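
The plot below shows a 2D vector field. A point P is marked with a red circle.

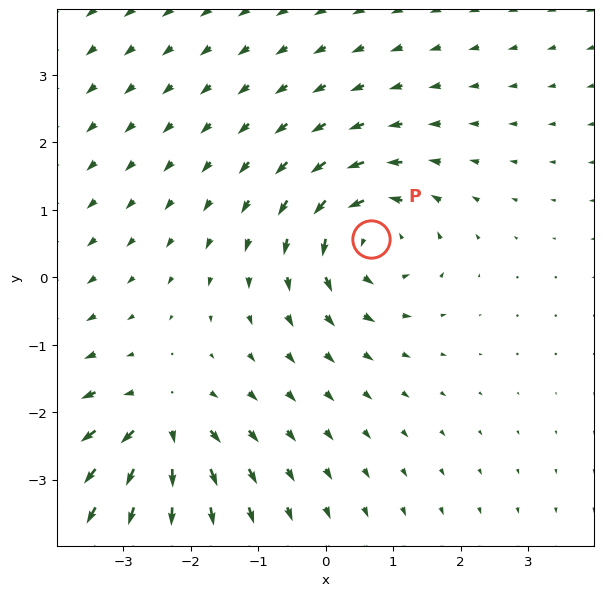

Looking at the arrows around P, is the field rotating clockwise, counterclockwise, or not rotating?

Near P at (0.7, 0.6) the arrows circulate counterclockwise. The curl (z-component) there is about +4; positive curl means counterclockwise rotation.

counterclockwise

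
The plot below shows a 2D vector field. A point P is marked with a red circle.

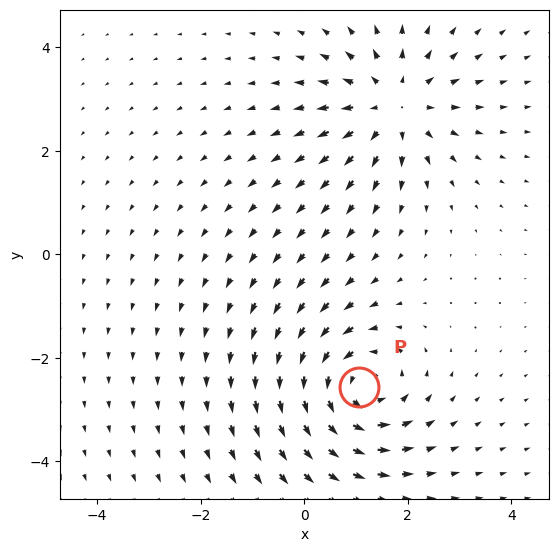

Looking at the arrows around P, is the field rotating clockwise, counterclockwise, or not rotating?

counterclockwise

Near P at (1.1, -2.6) the arrows circulate counterclockwise. The curl (z-component) there is about +5; positive curl means counterclockwise rotation.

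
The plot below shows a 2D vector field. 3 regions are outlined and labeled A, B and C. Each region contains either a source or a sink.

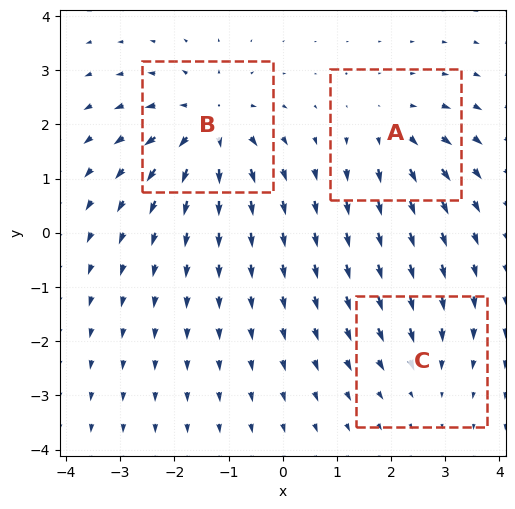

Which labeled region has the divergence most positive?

Divergence at each region's feature centre — A: about +3, B: about +5, C: about -2. Region B is most positive.

B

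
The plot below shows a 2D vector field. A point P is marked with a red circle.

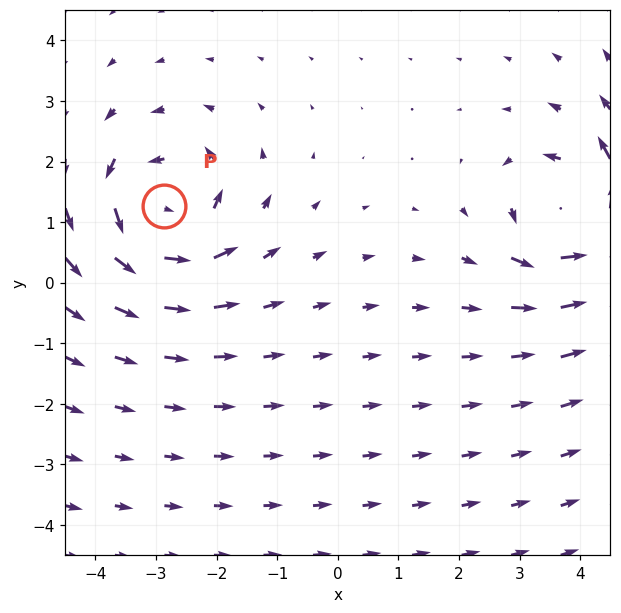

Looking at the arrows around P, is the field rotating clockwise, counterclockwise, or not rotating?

Near P at (-2.9, 1.3) the arrows circulate counterclockwise. The curl (z-component) there is about +5; positive curl means counterclockwise rotation.

counterclockwise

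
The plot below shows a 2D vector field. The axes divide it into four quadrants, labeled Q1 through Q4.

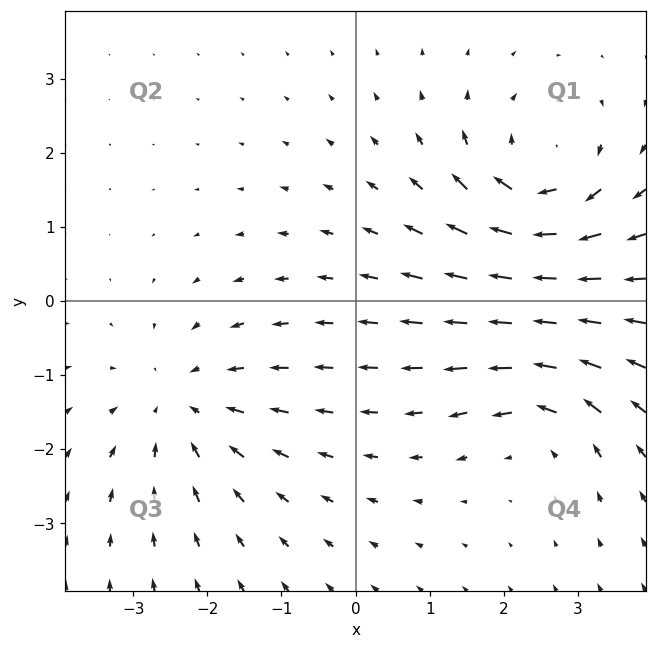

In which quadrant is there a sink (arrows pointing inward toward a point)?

Q3

The sink sits at approximately (-2.3, -1.4), which lies in quadrant Q3. The divergence there is about -4, negative as expected for a sink.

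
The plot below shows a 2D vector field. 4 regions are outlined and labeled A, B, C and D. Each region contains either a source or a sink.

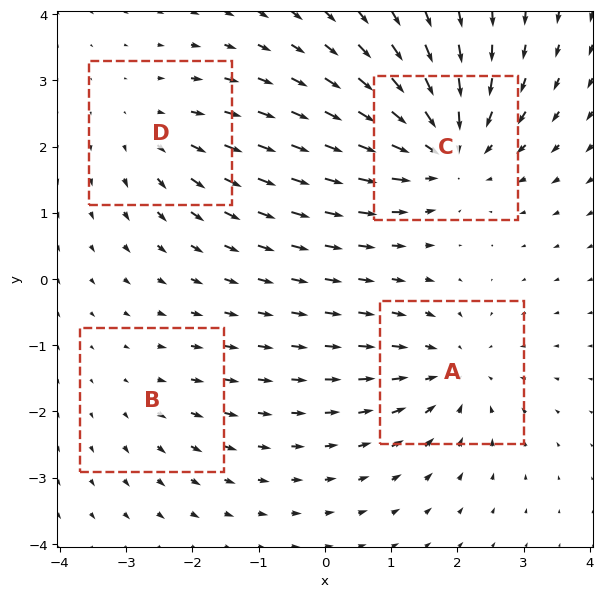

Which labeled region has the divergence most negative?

Divergence at each region's feature centre — A: about -5, B: about +2, C: about -7, D: about +3. Region C is most negative.

C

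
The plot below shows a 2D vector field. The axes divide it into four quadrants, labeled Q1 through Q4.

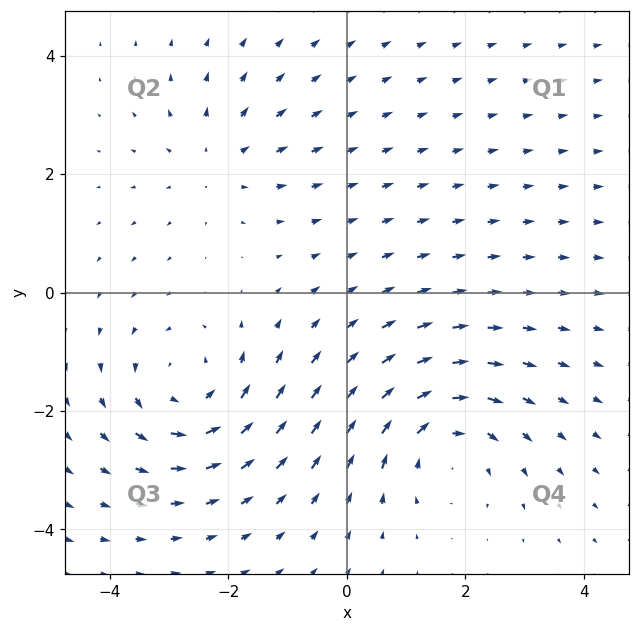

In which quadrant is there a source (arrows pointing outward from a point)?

Q2

The source sits at approximately (-2.2, 2.2), which lies in quadrant Q2. The divergence there is about +3, positive as expected for a source.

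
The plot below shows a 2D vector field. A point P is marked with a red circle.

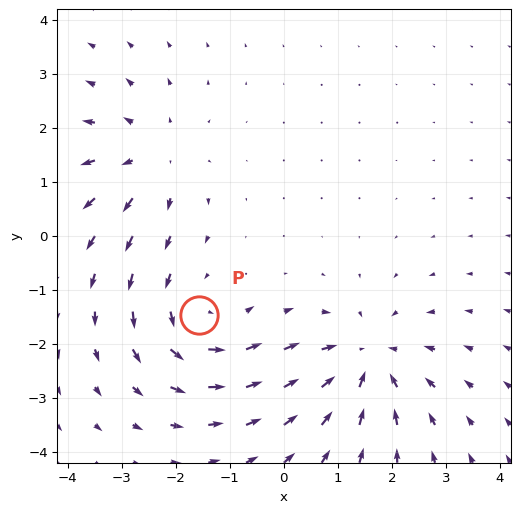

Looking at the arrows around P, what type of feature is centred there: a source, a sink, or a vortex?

At P (-1.6, -1.5) the arrows circulate counterclockwise. Divergence ≈0, curl about +4 — near-zero divergence with nonzero curl is a vortex.

vortex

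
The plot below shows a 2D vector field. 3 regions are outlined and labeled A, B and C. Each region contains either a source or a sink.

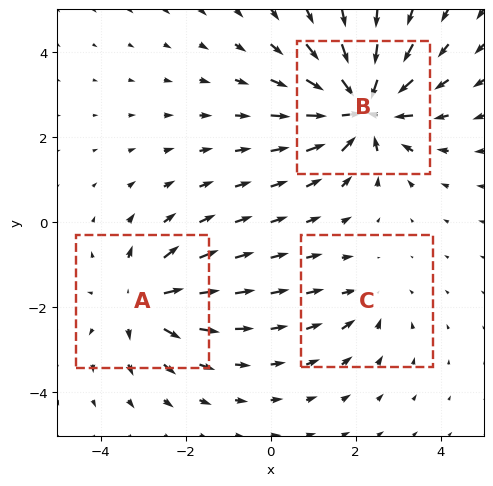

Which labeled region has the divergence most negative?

B

Divergence at each region's feature centre — A: about +4, B: about -6, C: about -2. Region B is most negative.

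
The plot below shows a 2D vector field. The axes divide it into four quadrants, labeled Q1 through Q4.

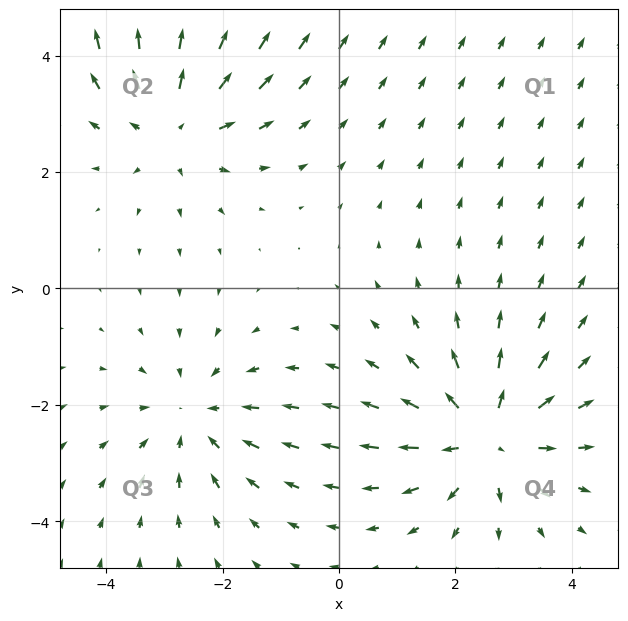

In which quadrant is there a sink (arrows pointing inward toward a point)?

Q3

The sink sits at approximately (-2.5, -2.2), which lies in quadrant Q3. The divergence there is about -3, negative as expected for a sink.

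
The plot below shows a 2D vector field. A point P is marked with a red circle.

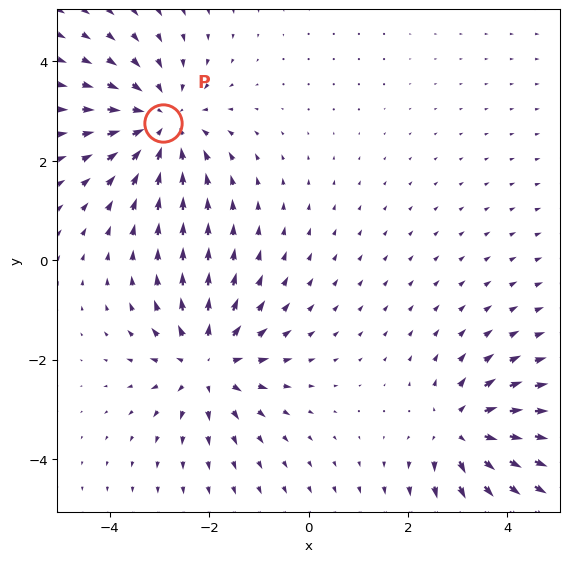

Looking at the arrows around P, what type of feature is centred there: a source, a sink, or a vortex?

sink

At P (-2.9, 2.8) the arrows converge inward. Divergence about -3, curl ≈0 — negative divergence with near-zero curl is a sink.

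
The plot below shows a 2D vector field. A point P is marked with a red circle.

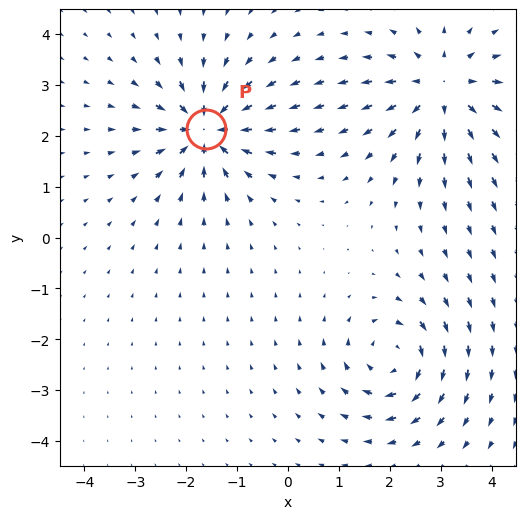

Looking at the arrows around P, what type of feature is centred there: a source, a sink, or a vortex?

At P (-1.6, 2.1) the arrows converge inward. Divergence about -7, curl ≈0 — negative divergence with near-zero curl is a sink.

sink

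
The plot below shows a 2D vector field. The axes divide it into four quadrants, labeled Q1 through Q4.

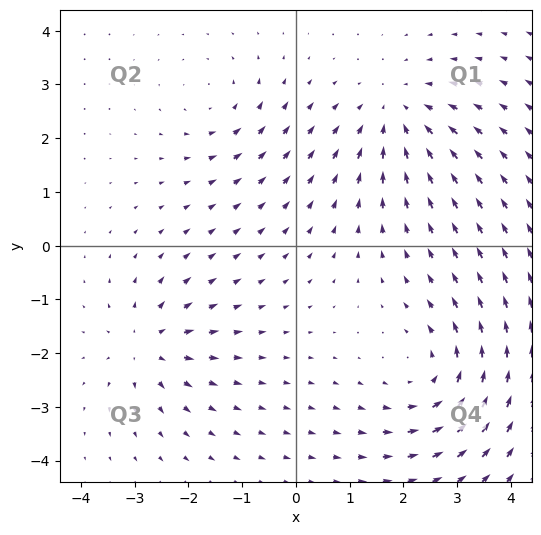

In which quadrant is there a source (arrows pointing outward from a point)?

The source sits at approximately (-2.7, -1.9), which lies in quadrant Q3. The divergence there is about +4, positive as expected for a source.

Q3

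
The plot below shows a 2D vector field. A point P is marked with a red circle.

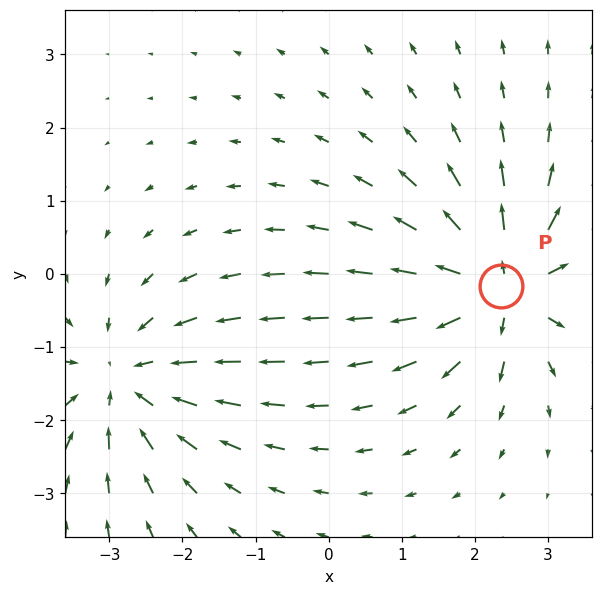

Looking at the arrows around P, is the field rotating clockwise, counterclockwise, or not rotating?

Near P at (2.4, -0.2) the arrows show no circulation. The curl there is ≈0.

not rotating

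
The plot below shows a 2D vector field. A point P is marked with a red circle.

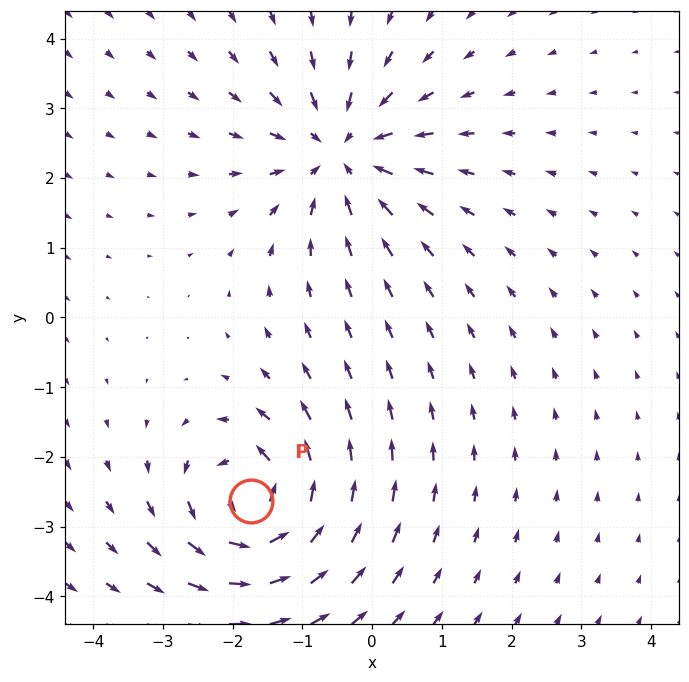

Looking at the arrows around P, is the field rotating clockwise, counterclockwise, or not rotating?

Near P at (-1.7, -2.6) the arrows circulate counterclockwise. The curl (z-component) there is about +5; positive curl means counterclockwise rotation.

counterclockwise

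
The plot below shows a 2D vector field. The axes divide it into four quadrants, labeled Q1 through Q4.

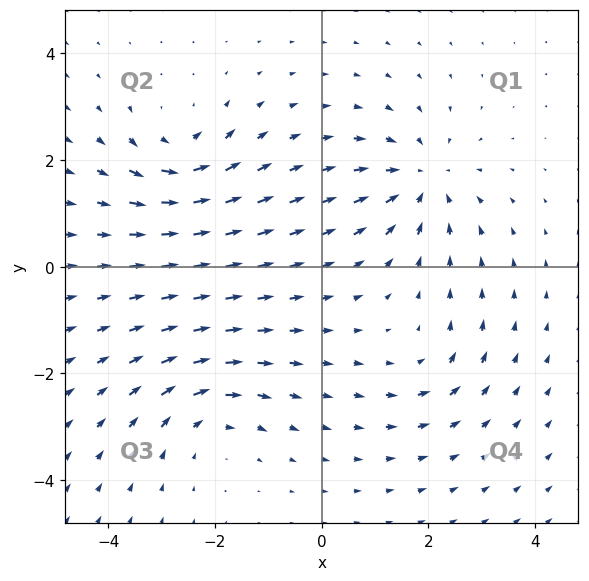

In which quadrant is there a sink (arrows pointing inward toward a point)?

The sink sits at approximately (1.9, 1.6), which lies in quadrant Q1. The divergence there is about -5, negative as expected for a sink.

Q1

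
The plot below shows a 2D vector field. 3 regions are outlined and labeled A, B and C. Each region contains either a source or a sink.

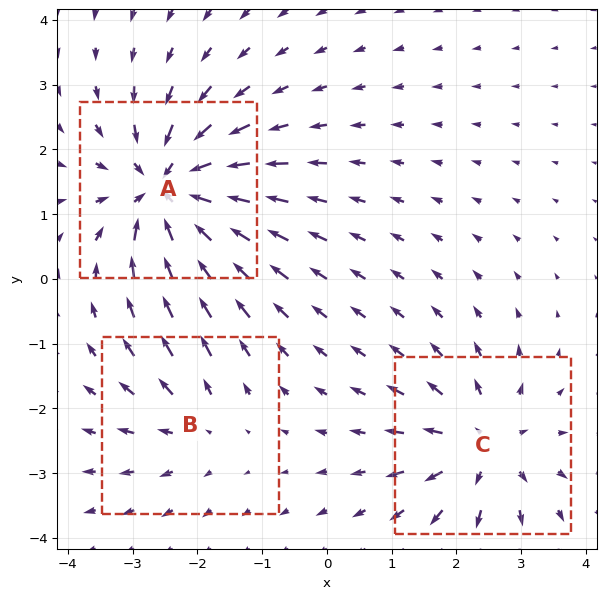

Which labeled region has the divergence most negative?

Divergence at each region's feature centre — A: about -6, B: about +2, C: about +4. Region A is most negative.

A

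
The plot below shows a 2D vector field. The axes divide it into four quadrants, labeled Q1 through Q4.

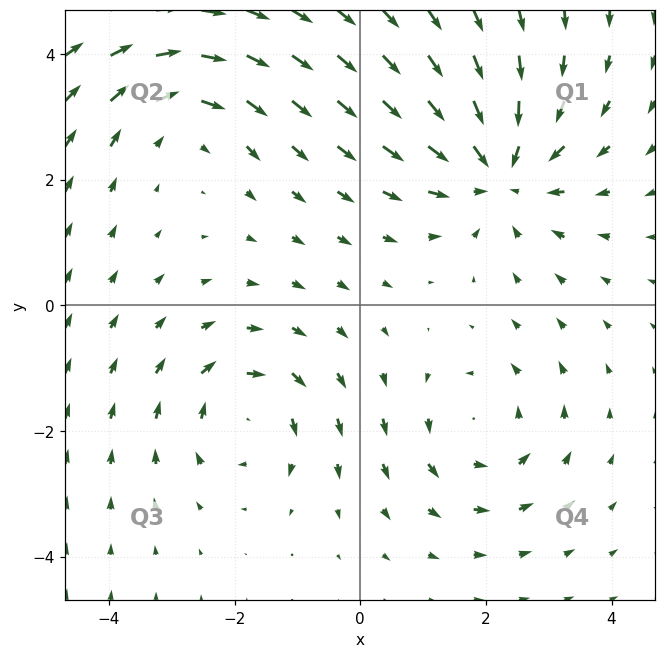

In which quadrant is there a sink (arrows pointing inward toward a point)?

Q1

The sink sits at approximately (2.2, 2.1), which lies in quadrant Q1. The divergence there is about -5, negative as expected for a sink.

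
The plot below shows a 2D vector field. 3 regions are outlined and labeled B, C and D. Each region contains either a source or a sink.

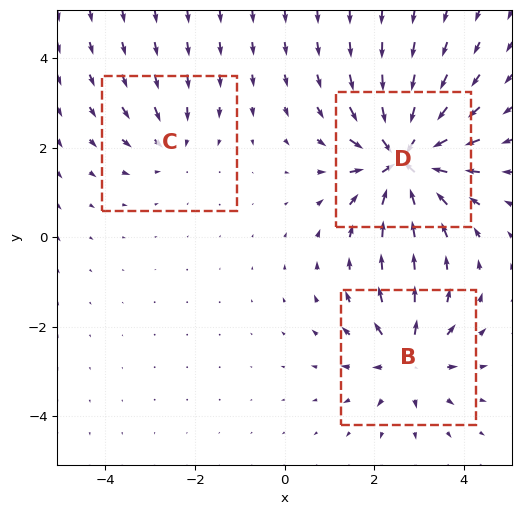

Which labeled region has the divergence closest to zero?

C

Divergence at each region's feature centre — B: about +4, C: about -2, D: about -6. Region C is closest to zero.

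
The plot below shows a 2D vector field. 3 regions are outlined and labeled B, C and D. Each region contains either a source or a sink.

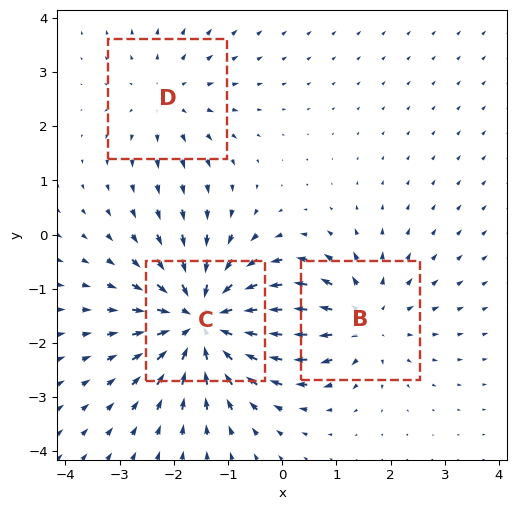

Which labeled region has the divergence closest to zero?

D

Divergence at each region's feature centre — B: about +3, C: about -4, D: about +2. Region D is closest to zero.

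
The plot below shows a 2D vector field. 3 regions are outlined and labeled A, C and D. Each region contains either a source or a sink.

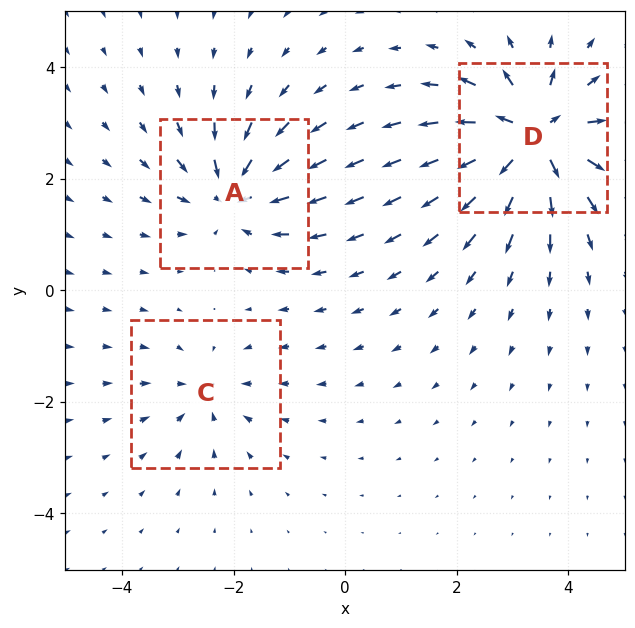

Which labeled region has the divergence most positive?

Divergence at each region's feature centre — A: about -4, C: about -3, D: about +6. Region D is most positive.

D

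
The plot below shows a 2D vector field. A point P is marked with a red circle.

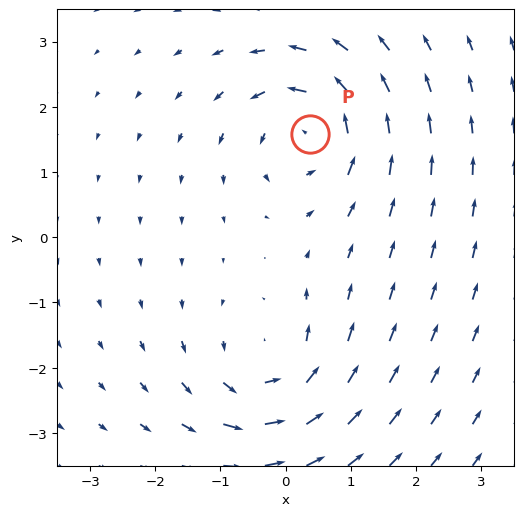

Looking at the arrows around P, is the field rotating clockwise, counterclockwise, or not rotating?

Near P at (0.4, 1.6) the arrows circulate counterclockwise. The curl (z-component) there is about +6; positive curl means counterclockwise rotation.

counterclockwise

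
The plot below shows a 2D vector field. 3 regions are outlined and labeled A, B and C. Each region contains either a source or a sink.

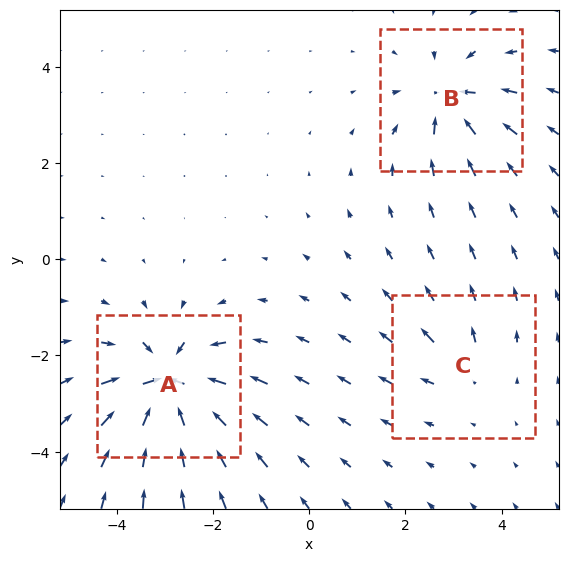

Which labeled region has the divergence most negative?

A

Divergence at each region's feature centre — A: about -7, B: about -4, C: about +2. Region A is most negative.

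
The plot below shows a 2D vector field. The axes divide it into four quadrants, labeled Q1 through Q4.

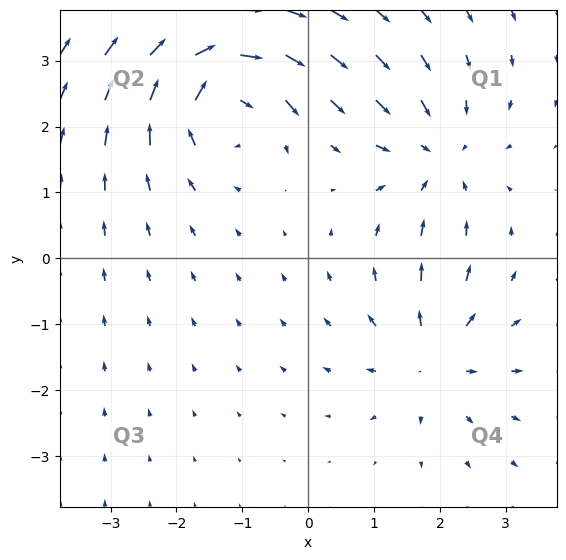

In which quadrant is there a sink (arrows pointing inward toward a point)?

The sink sits at approximately (2.0, 1.5), which lies in quadrant Q1. The divergence there is about -4, negative as expected for a sink.

Q1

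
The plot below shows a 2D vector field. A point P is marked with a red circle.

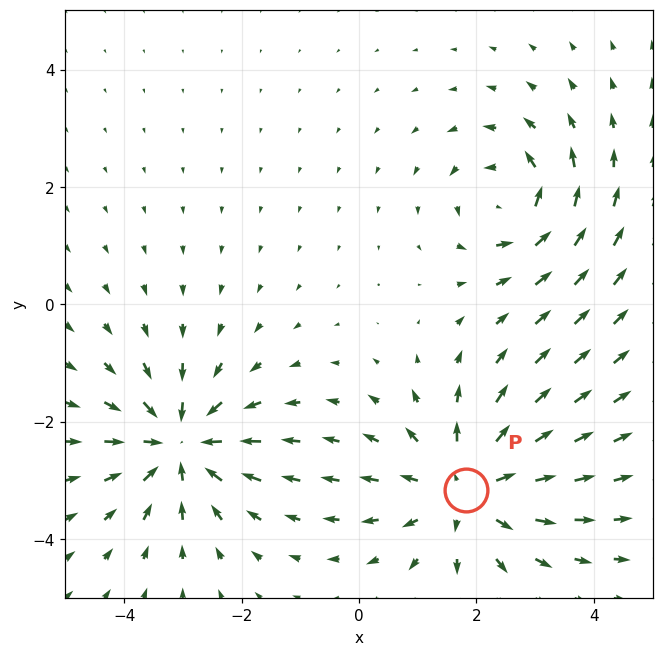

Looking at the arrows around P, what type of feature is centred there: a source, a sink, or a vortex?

At P (1.8, -3.2) the arrows spread outward. Divergence about +4, curl ≈0 — positive divergence with near-zero curl is a source.

source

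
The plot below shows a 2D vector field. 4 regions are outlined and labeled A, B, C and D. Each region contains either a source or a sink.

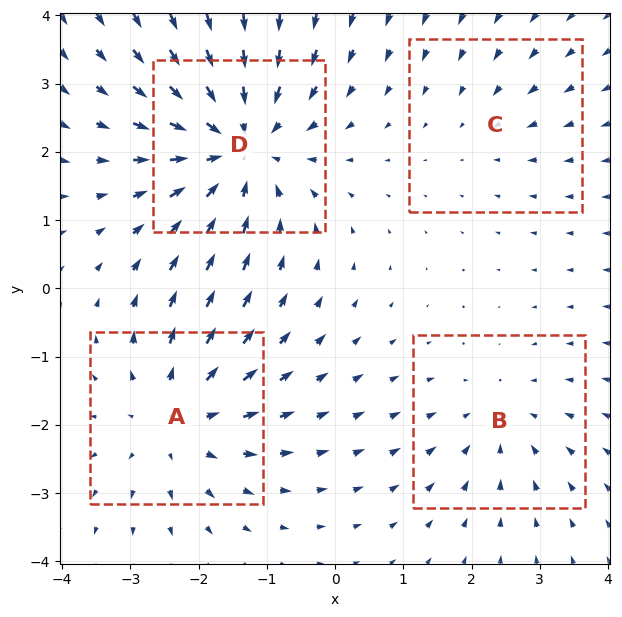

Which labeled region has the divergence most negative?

D

Divergence at each region's feature centre — A: about +4, B: about -3, C: about -2, D: about -6. Region D is most negative.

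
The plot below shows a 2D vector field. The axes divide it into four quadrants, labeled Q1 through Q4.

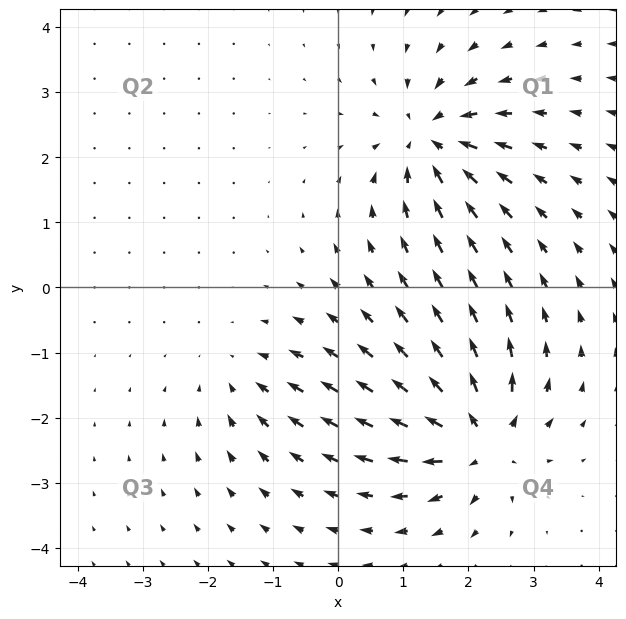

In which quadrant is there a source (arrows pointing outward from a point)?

Q4

The source sits at approximately (2.2, -2.3), which lies in quadrant Q4. The divergence there is about +7, positive as expected for a source.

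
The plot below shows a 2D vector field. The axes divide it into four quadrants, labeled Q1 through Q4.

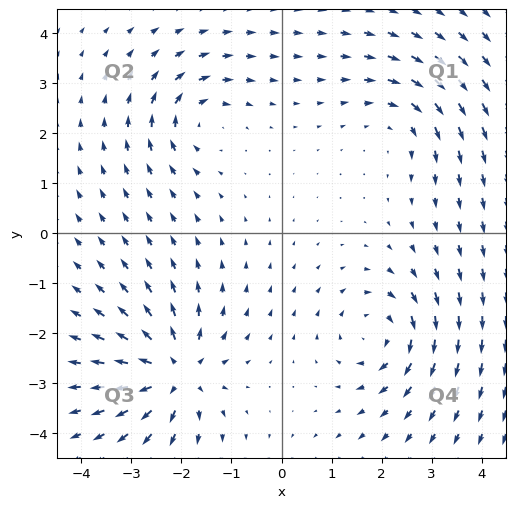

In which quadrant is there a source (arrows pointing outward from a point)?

The source sits at approximately (-2.1, -2.8), which lies in quadrant Q3. The divergence there is about +6, positive as expected for a source.

Q3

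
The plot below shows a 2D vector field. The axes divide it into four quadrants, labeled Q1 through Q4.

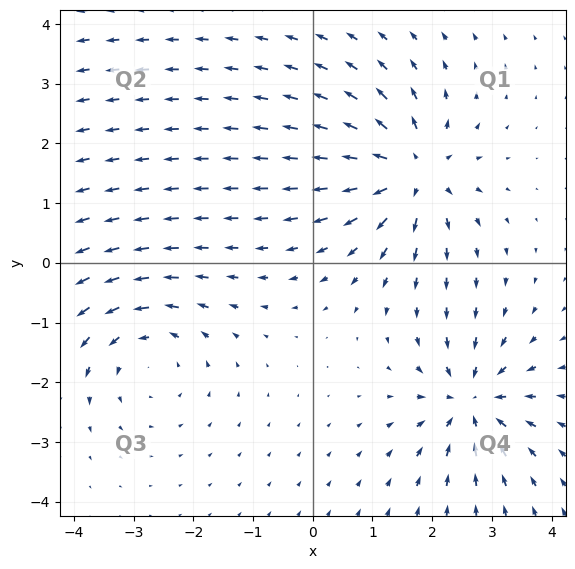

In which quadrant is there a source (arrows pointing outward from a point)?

Q1

The source sits at approximately (1.7, 1.5), which lies in quadrant Q1. The divergence there is about +4, positive as expected for a source.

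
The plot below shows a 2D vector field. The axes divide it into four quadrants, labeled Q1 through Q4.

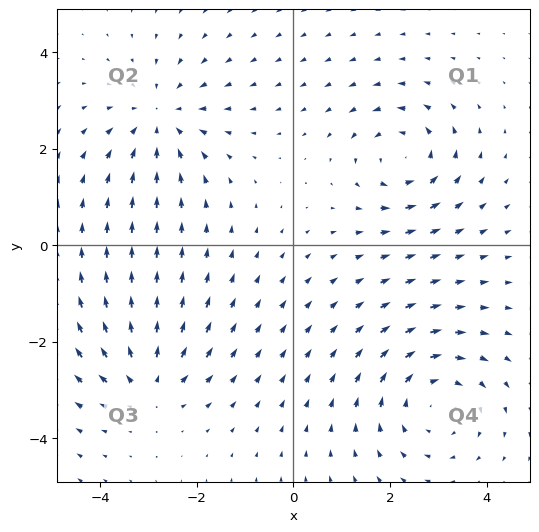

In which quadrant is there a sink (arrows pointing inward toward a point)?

The sink sits at approximately (-2.8, 2.6), which lies in quadrant Q2. The divergence there is about -3, negative as expected for a sink.

Q2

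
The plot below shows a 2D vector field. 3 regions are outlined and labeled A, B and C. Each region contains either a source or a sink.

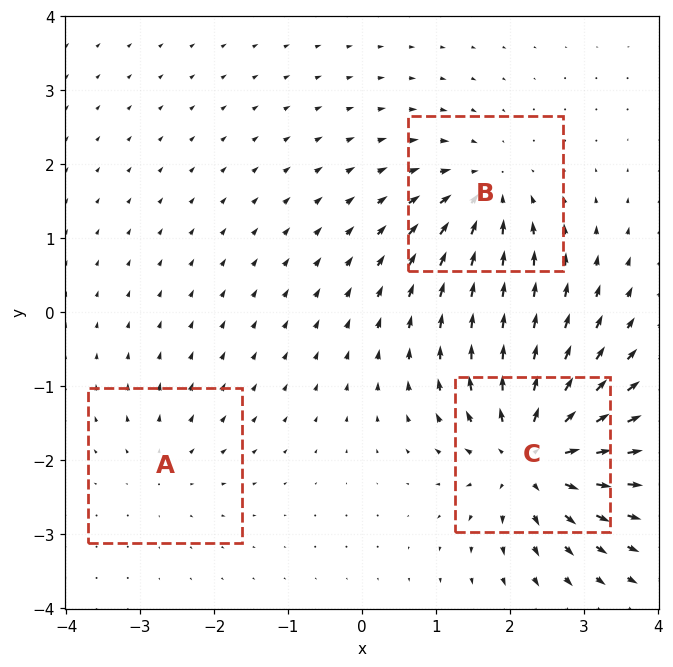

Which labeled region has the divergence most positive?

Divergence at each region's feature centre — A: about +2, B: about -4, C: about +6. Region C is most positive.

C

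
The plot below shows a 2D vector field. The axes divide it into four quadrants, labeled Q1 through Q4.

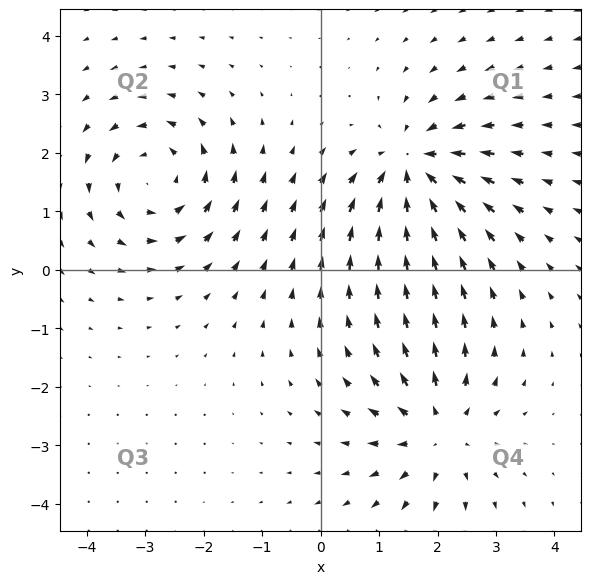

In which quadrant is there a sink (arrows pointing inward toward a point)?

The sink sits at approximately (1.6, 1.8), which lies in quadrant Q1. The divergence there is about -6, negative as expected for a sink.

Q1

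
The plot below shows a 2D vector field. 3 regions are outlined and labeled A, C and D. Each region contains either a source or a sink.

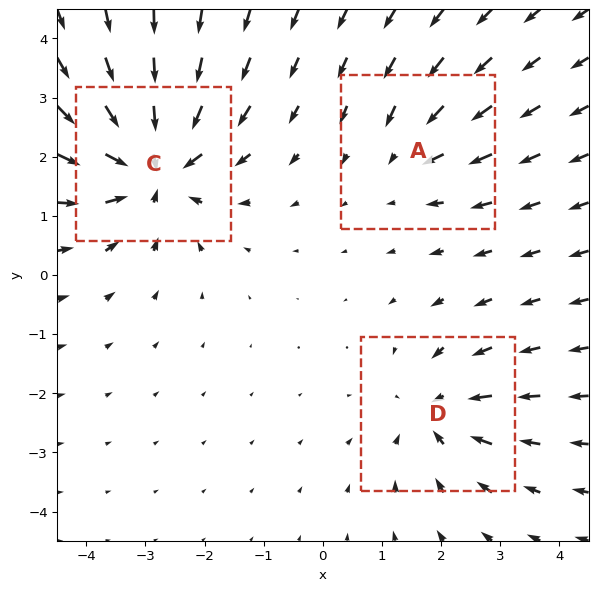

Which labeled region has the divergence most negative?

C

Divergence at each region's feature centre — A: about -2, C: about -5, D: about -3. Region C is most negative.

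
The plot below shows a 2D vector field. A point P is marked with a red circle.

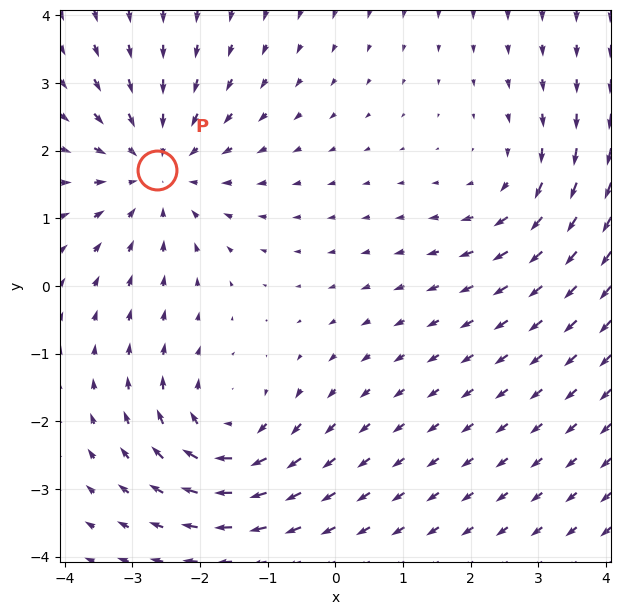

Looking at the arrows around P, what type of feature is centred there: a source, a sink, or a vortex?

sink

At P (-2.6, 1.7) the arrows converge inward. Divergence about -3, curl ≈0 — negative divergence with near-zero curl is a sink.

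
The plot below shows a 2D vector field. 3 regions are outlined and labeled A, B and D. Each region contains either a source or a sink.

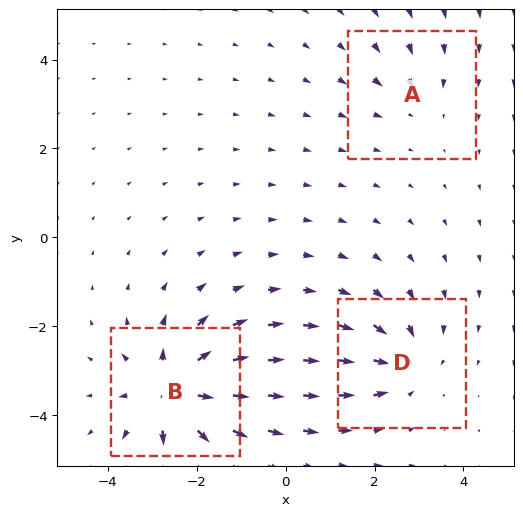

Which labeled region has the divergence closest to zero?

A

Divergence at each region's feature centre — A: about -2, B: about +6, D: about -4. Region A is closest to zero.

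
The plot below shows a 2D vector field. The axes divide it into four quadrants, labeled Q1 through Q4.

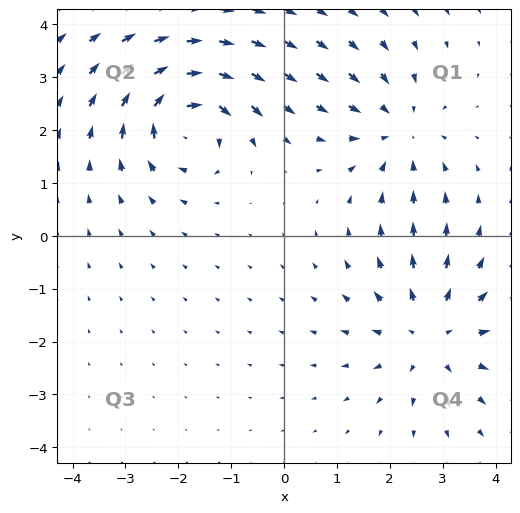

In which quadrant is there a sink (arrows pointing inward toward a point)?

The sink sits at approximately (2.2, 2.0), which lies in quadrant Q1. The divergence there is about -3, negative as expected for a sink.

Q1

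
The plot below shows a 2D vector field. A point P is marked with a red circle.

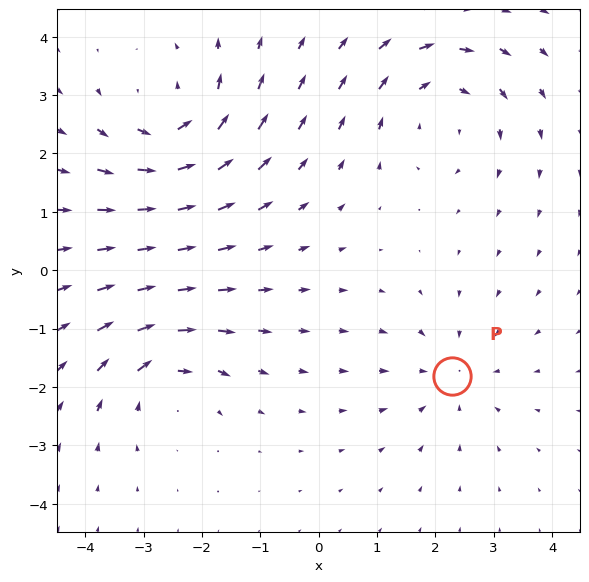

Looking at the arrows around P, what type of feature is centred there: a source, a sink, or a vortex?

sink

At P (2.3, -1.8) the arrows converge inward. Divergence about -3, curl ≈0 — negative divergence with near-zero curl is a sink.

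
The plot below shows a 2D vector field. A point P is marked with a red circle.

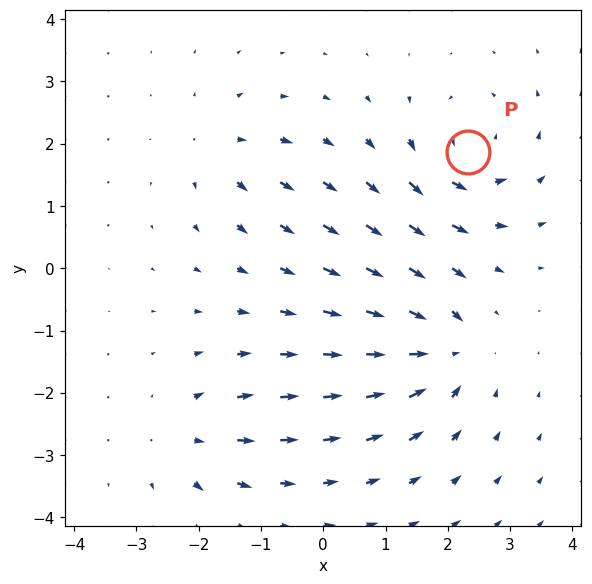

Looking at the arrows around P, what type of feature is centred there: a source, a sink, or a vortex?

At P (2.3, 1.9) the arrows circulate counterclockwise. Divergence ≈0, curl about +5 — near-zero divergence with nonzero curl is a vortex.

vortex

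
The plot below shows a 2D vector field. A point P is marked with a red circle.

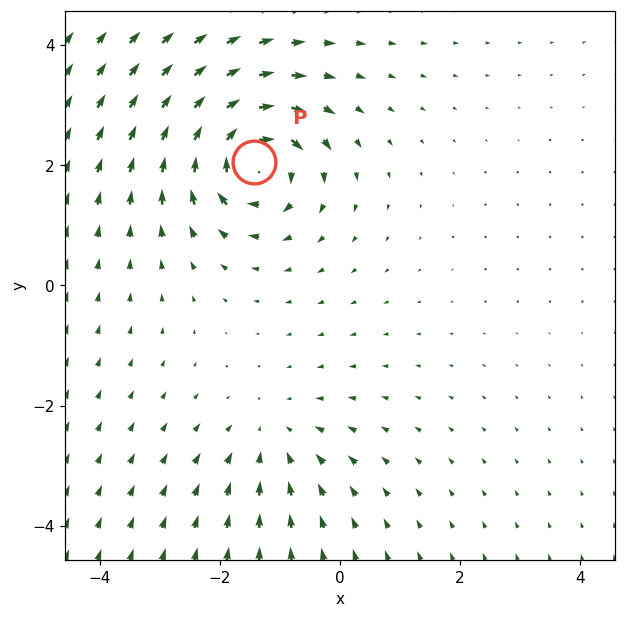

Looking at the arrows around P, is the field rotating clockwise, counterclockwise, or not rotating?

Near P at (-1.4, 2.0) the arrows circulate clockwise. The curl (z-component) there is about -6; negative curl means clockwise rotation.

clockwise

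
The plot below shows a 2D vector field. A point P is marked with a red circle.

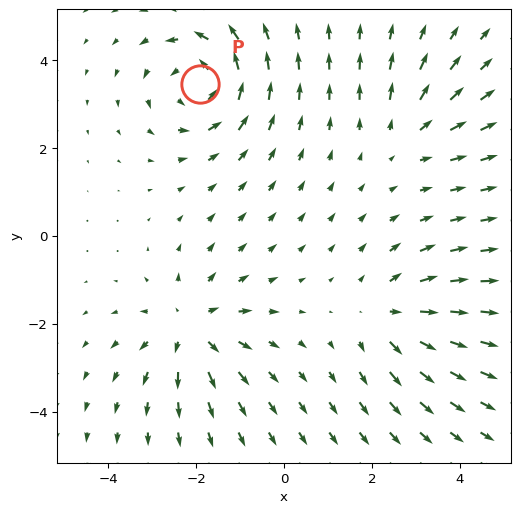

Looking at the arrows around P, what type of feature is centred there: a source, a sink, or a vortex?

At P (-1.9, 3.5) the arrows circulate counterclockwise. Divergence ≈0, curl about +5 — near-zero divergence with nonzero curl is a vortex.

vortex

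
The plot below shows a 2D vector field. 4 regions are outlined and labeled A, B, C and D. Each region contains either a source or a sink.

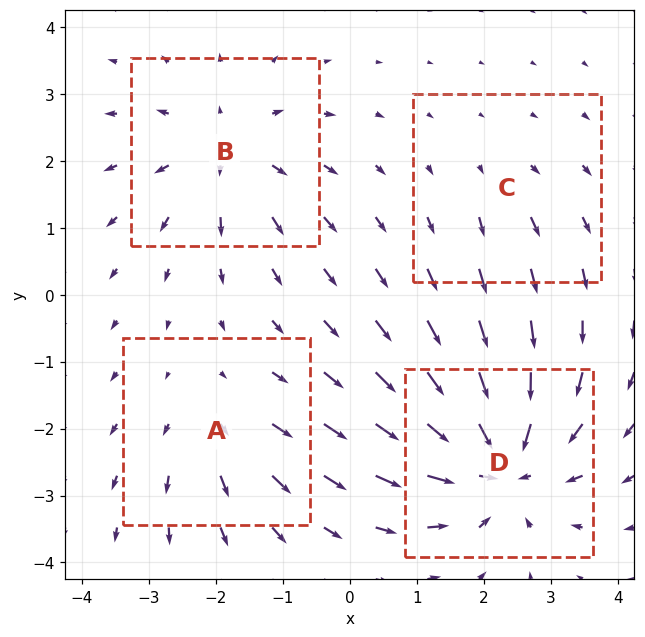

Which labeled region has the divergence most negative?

D

Divergence at each region's feature centre — A: about +3, B: about +5, C: about +2, D: about -7. Region D is most negative.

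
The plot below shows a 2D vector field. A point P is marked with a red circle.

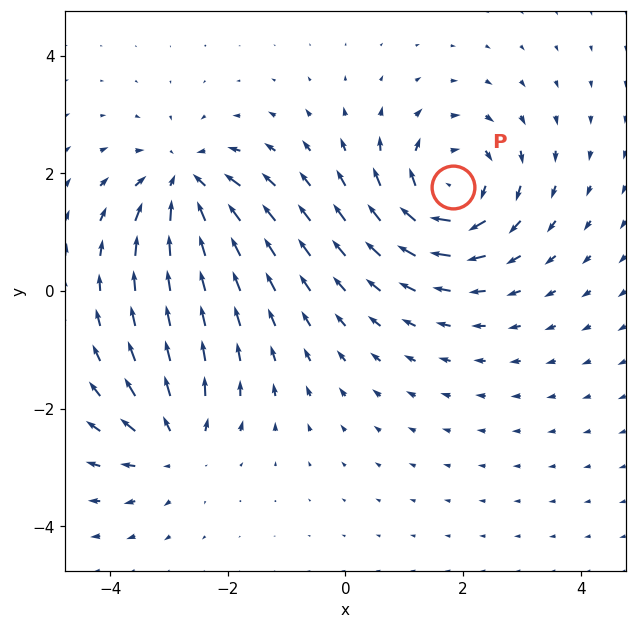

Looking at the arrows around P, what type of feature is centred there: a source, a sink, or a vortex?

At P (1.8, 1.8) the arrows circulate clockwise. Divergence ≈0, curl about -5 — near-zero divergence with nonzero curl is a vortex.

vortex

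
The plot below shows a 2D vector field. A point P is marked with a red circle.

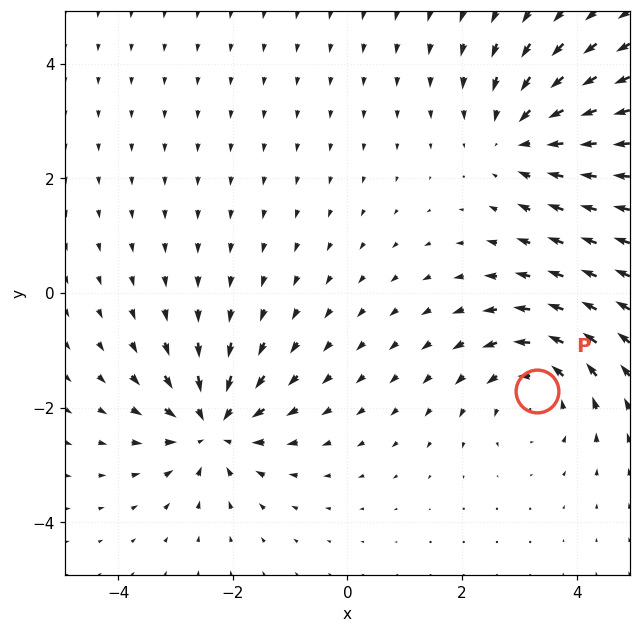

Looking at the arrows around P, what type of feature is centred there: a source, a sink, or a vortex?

vortex

At P (3.3, -1.7) the arrows circulate counterclockwise. Divergence ≈0, curl about +4 — near-zero divergence with nonzero curl is a vortex.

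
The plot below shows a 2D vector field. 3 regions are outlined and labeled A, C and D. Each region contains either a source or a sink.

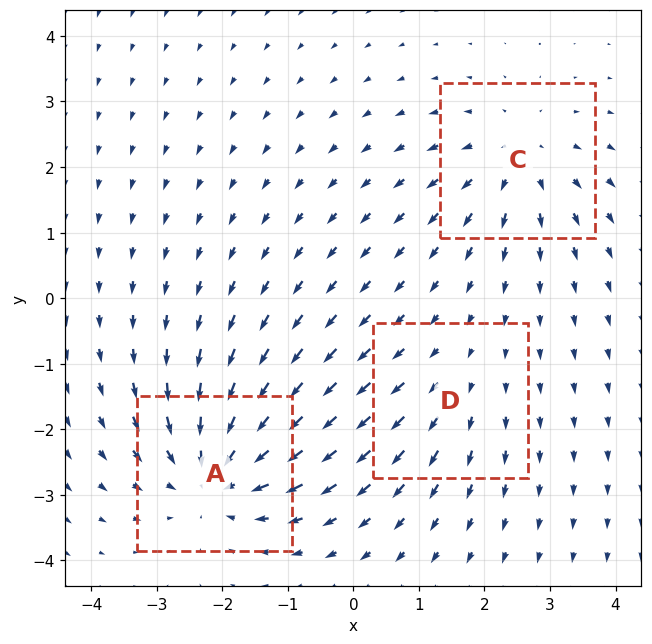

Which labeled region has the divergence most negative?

Divergence at each region's feature centre — A: about -5, C: about +3, D: about +2. Region A is most negative.

A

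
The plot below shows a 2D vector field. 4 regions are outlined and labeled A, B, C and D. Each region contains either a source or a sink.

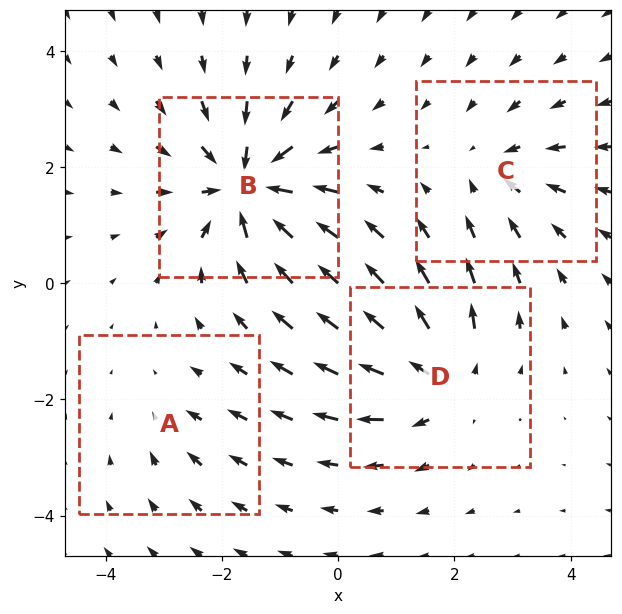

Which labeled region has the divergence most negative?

B

Divergence at each region's feature centre — A: about -2, B: about -7, C: about -3, D: about +5. Region B is most negative.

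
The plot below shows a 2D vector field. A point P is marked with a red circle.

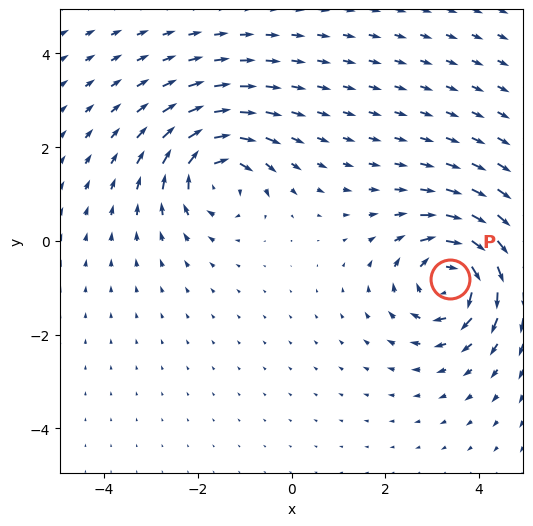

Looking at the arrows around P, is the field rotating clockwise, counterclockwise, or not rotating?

clockwise

Near P at (3.4, -0.8) the arrows circulate clockwise. The curl (z-component) there is about -5; negative curl means clockwise rotation.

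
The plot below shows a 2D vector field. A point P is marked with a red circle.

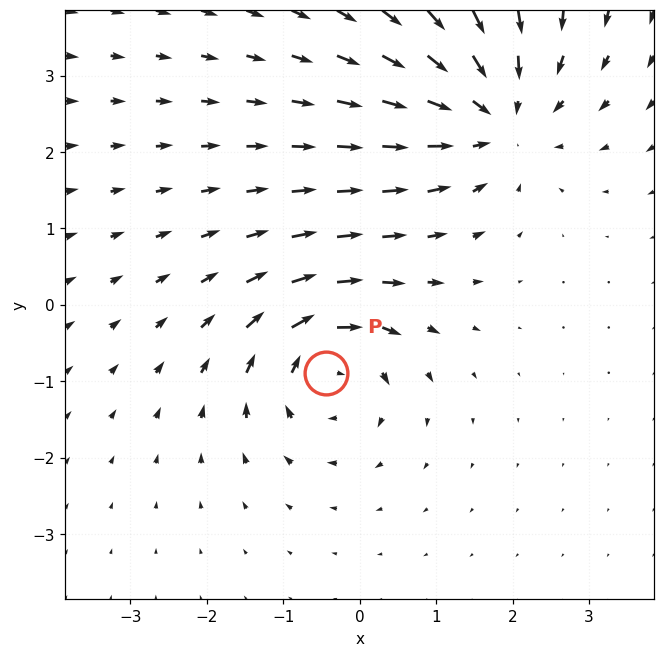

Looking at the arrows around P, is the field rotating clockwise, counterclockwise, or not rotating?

Near P at (-0.4, -0.9) the arrows circulate clockwise. The curl (z-component) there is about -5; negative curl means clockwise rotation.

clockwise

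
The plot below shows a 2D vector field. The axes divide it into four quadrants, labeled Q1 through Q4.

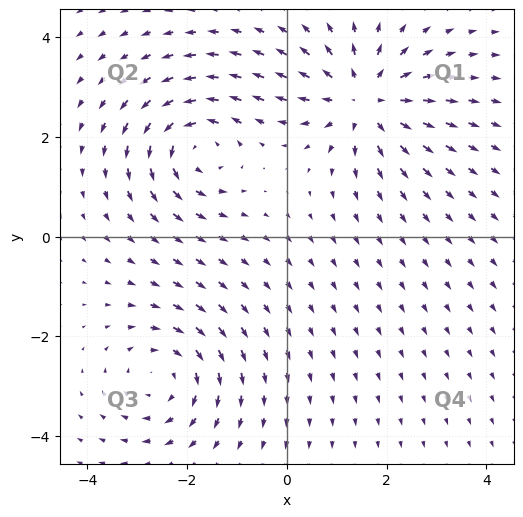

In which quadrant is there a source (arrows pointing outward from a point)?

The source sits at approximately (1.6, 2.7), which lies in quadrant Q1. The divergence there is about +5, positive as expected for a source.

Q1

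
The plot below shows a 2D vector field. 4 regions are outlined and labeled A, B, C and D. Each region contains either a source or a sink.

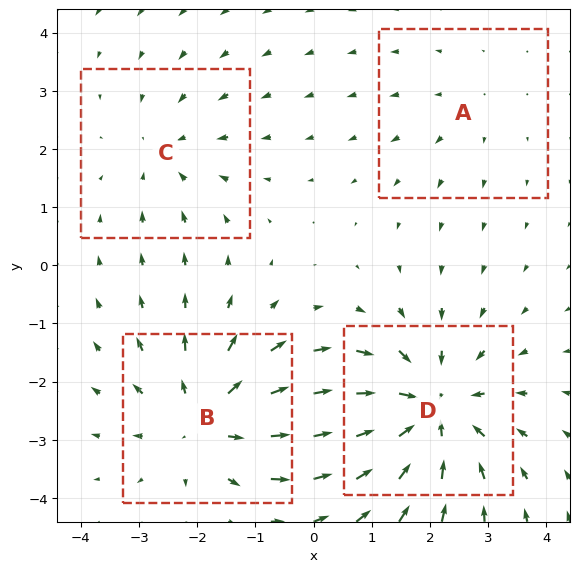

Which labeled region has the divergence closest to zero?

Divergence at each region's feature centre — A: about +2, B: about +5, C: about -3, D: about -6. Region A is closest to zero.

A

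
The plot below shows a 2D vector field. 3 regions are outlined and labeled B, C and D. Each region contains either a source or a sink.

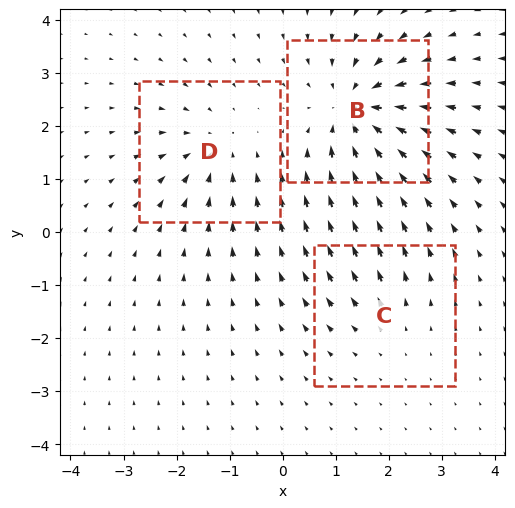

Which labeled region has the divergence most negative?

B

Divergence at each region's feature centre — B: about -6, C: about +2, D: about -3. Region B is most negative.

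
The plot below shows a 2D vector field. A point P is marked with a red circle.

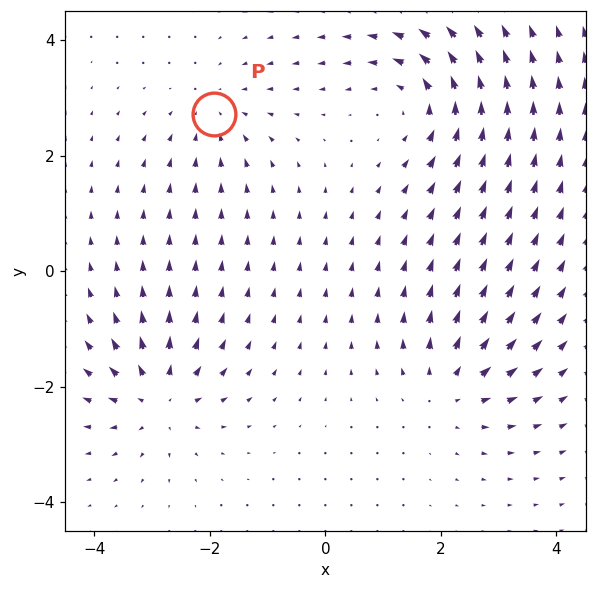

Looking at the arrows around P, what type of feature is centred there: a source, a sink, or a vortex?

sink

At P (-1.9, 2.7) the arrows converge inward. Divergence about -3, curl ≈0 — negative divergence with near-zero curl is a sink.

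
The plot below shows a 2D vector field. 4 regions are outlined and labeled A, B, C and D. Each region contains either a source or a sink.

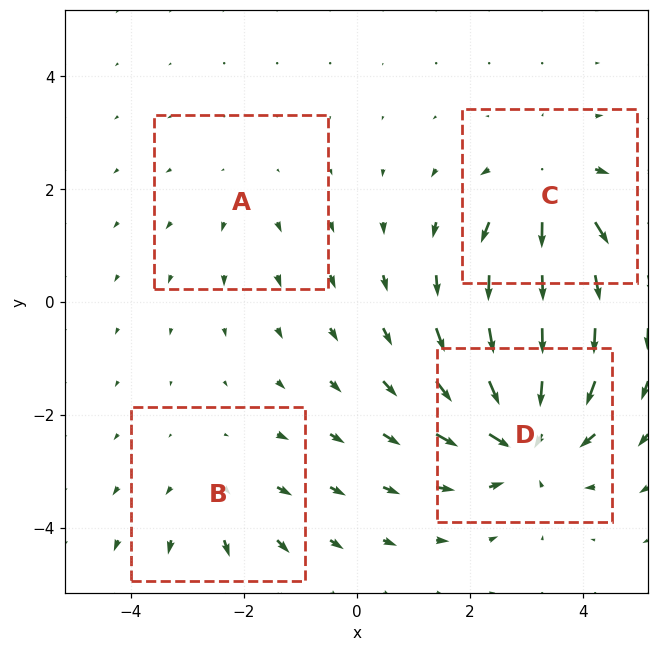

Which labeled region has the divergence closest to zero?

Divergence at each region's feature centre — A: about +2, B: about +3, C: about +5, D: about -6. Region A is closest to zero.

A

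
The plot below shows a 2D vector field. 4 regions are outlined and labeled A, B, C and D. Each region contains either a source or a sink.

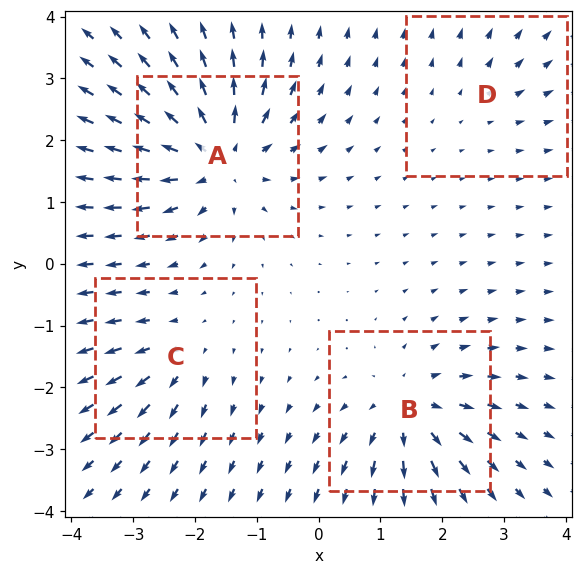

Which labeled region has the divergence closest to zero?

D

Divergence at each region's feature centre — A: about +7, B: about +6, C: about +3, D: about +2. Region D is closest to zero.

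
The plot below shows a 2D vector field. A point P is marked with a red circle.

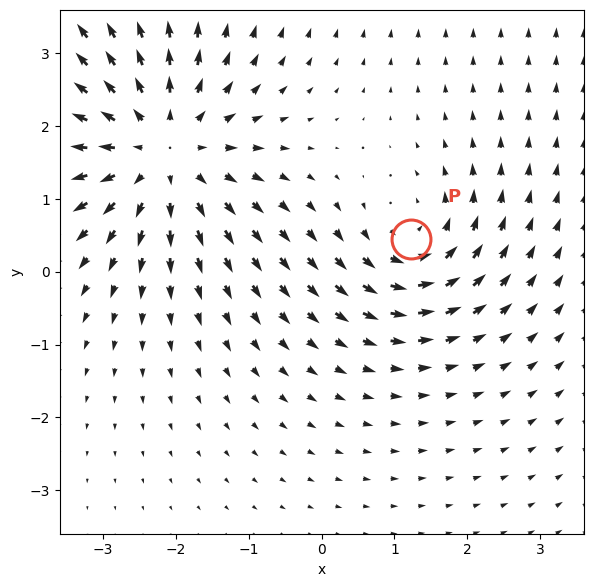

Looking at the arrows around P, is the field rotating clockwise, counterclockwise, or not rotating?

Near P at (1.2, 0.5) the arrows circulate counterclockwise. The curl (z-component) there is about +4; positive curl means counterclockwise rotation.

counterclockwise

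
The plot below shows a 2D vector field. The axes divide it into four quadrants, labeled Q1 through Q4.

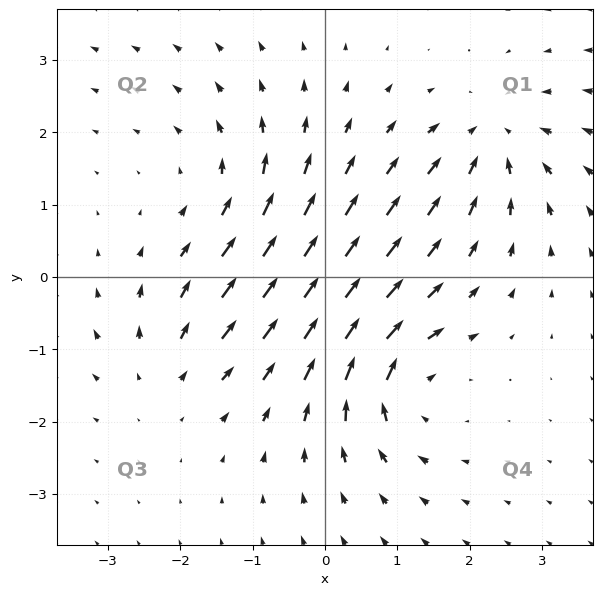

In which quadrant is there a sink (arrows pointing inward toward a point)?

Q1

The sink sits at approximately (2.3, 1.9), which lies in quadrant Q1. The divergence there is about -5, negative as expected for a sink.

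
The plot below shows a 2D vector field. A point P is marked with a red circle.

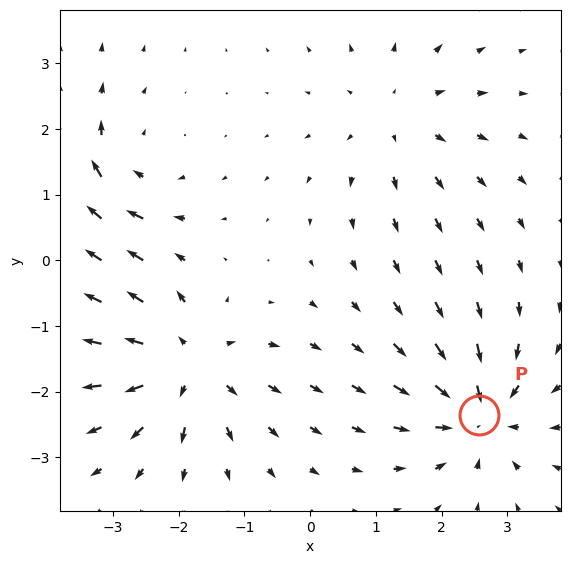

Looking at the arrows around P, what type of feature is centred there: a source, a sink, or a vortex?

sink

At P (2.6, -2.3) the arrows converge inward. Divergence about -6, curl ≈0 — negative divergence with near-zero curl is a sink.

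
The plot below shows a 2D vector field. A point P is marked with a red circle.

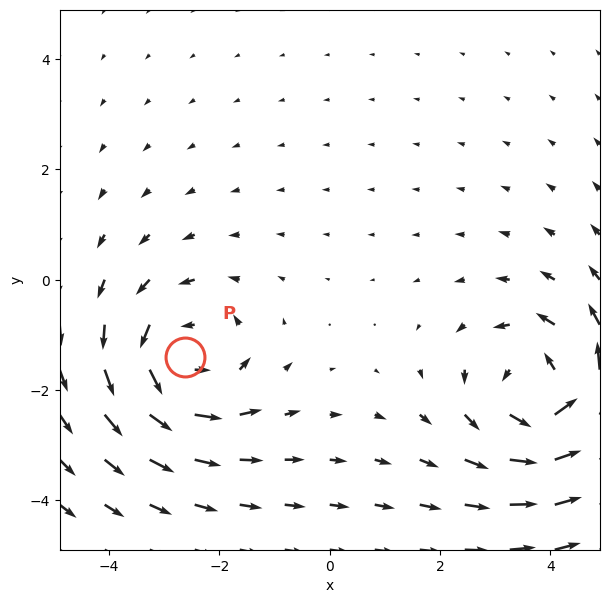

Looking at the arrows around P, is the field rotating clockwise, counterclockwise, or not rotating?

Near P at (-2.6, -1.4) the arrows circulate counterclockwise. The curl (z-component) there is about +4; positive curl means counterclockwise rotation.

counterclockwise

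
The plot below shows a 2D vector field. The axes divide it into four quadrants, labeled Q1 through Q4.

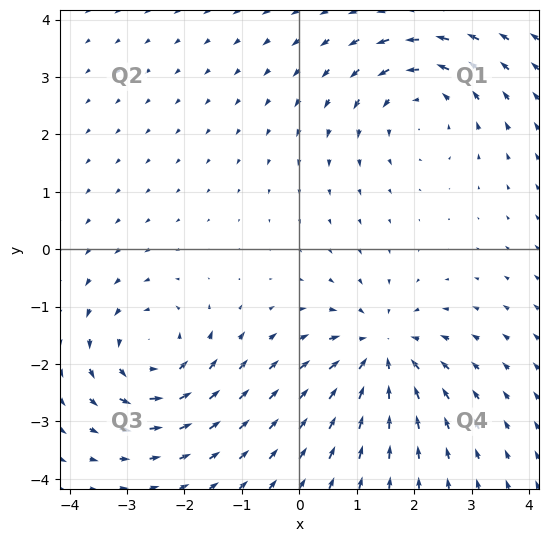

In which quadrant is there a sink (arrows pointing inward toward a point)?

Q4

The sink sits at approximately (1.4, -1.8), which lies in quadrant Q4. The divergence there is about -4, negative as expected for a sink.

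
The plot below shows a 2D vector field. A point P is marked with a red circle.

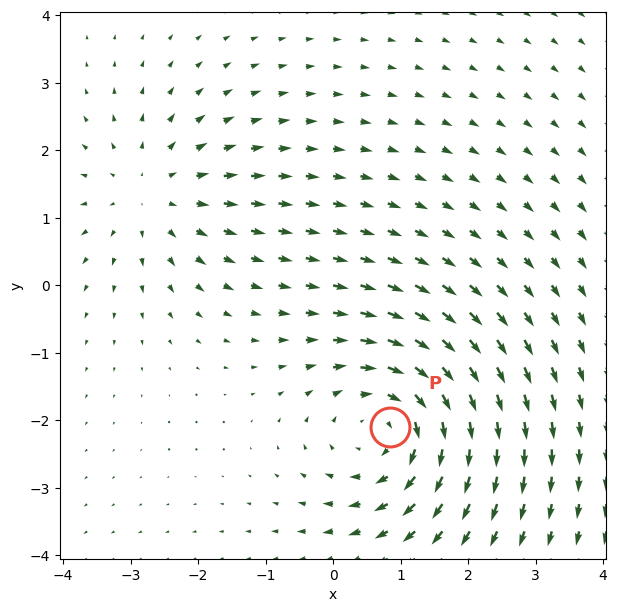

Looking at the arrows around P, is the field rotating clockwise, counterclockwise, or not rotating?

Near P at (0.8, -2.1) the arrows circulate clockwise. The curl (z-component) there is about -4; negative curl means clockwise rotation.

clockwise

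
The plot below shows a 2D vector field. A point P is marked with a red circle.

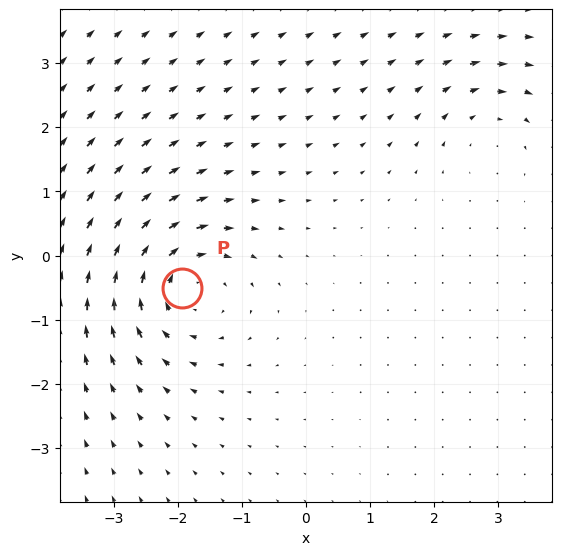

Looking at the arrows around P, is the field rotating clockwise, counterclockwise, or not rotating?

clockwise

Near P at (-1.9, -0.5) the arrows circulate clockwise. The curl (z-component) there is about -5; negative curl means clockwise rotation.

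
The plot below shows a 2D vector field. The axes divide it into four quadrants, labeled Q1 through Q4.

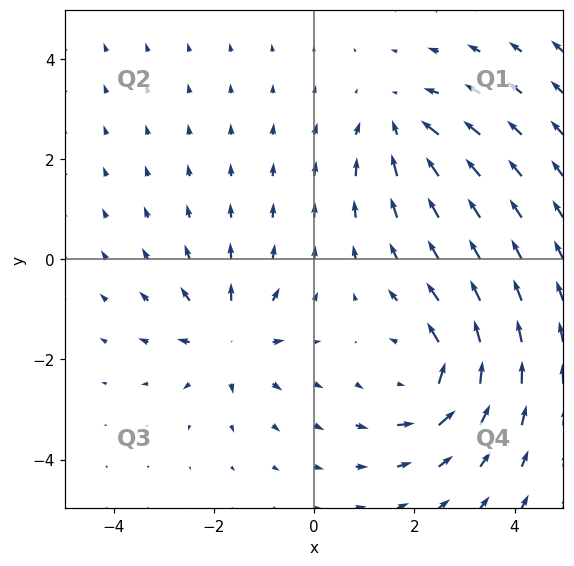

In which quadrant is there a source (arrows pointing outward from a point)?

The source sits at approximately (-1.7, -1.6), which lies in quadrant Q3. The divergence there is about +5, positive as expected for a source.

Q3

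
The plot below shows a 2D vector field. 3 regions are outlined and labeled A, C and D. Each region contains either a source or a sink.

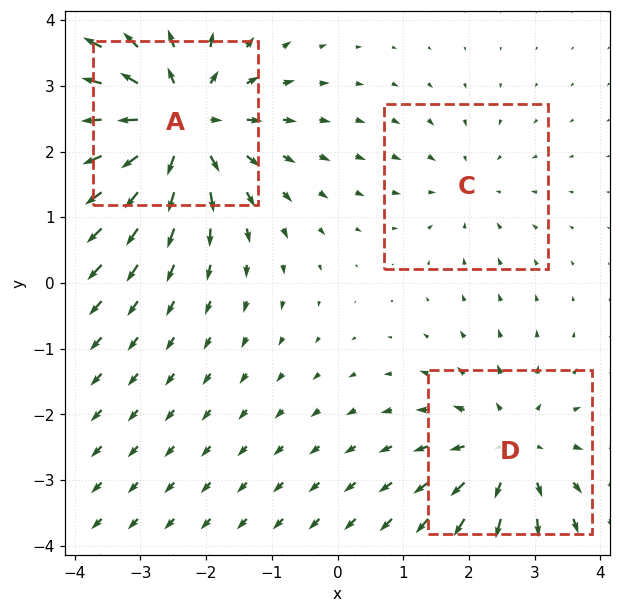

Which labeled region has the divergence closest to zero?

C

Divergence at each region's feature centre — A: about +5, C: about -2, D: about +3. Region C is closest to zero.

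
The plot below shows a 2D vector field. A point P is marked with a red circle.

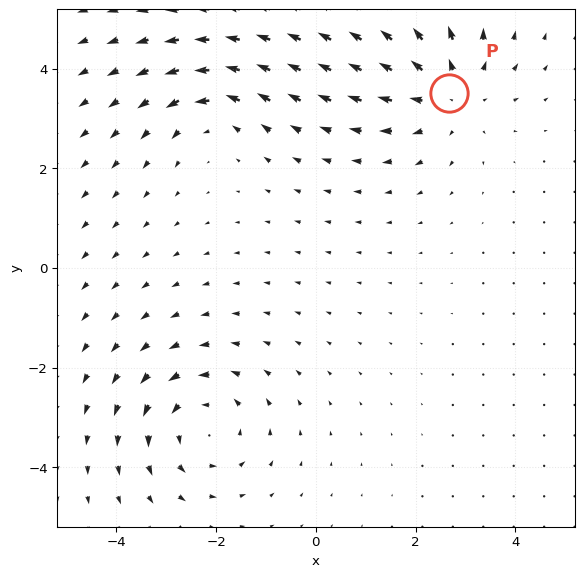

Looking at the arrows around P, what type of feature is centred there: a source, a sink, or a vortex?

source

At P (2.7, 3.5) the arrows spread outward. Divergence about +4, curl ≈0 — positive divergence with near-zero curl is a source.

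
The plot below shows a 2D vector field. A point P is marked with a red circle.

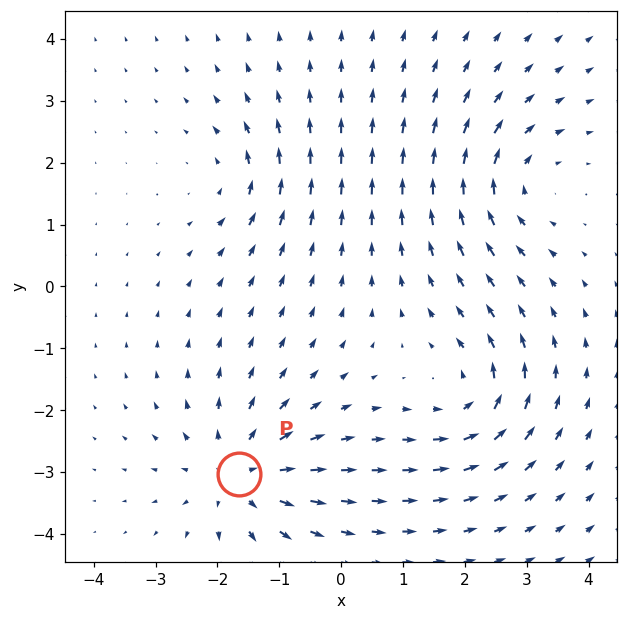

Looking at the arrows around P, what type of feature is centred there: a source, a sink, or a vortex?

At P (-1.6, -3.0) the arrows spread outward. Divergence about +5, curl ≈0 — positive divergence with near-zero curl is a source.

source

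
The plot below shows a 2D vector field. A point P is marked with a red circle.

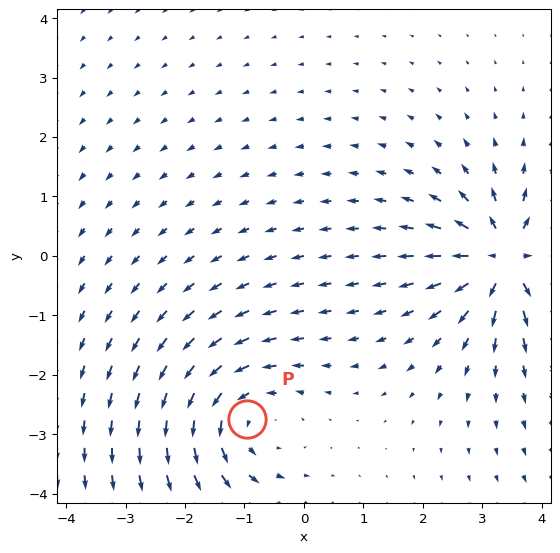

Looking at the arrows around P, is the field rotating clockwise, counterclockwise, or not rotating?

counterclockwise

Near P at (-1.0, -2.7) the arrows circulate counterclockwise. The curl (z-component) there is about +3; positive curl means counterclockwise rotation.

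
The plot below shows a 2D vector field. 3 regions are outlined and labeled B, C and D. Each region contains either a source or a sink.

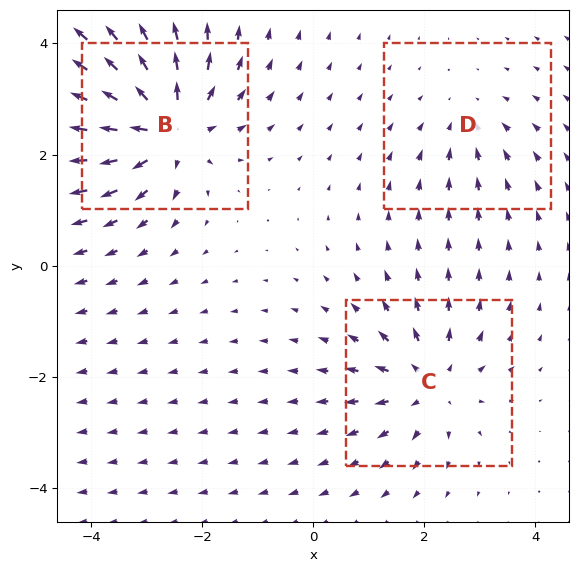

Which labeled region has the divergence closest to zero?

D

Divergence at each region's feature centre — B: about +5, C: about +4, D: about -2. Region D is closest to zero.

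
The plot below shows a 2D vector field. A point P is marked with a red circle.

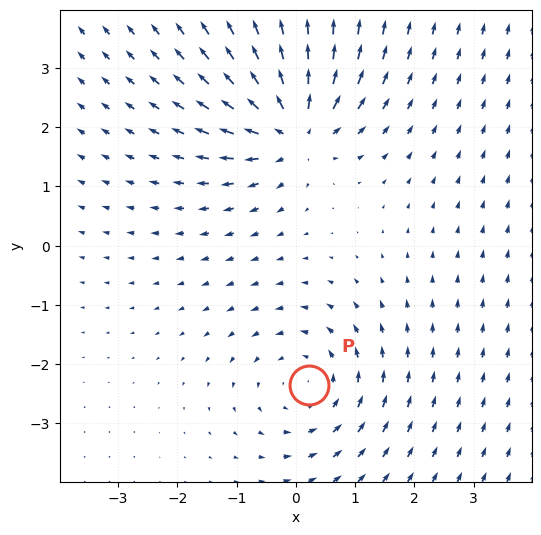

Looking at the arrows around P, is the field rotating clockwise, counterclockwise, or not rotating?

Near P at (0.2, -2.3) the arrows circulate counterclockwise. The curl (z-component) there is about +3; positive curl means counterclockwise rotation.

counterclockwise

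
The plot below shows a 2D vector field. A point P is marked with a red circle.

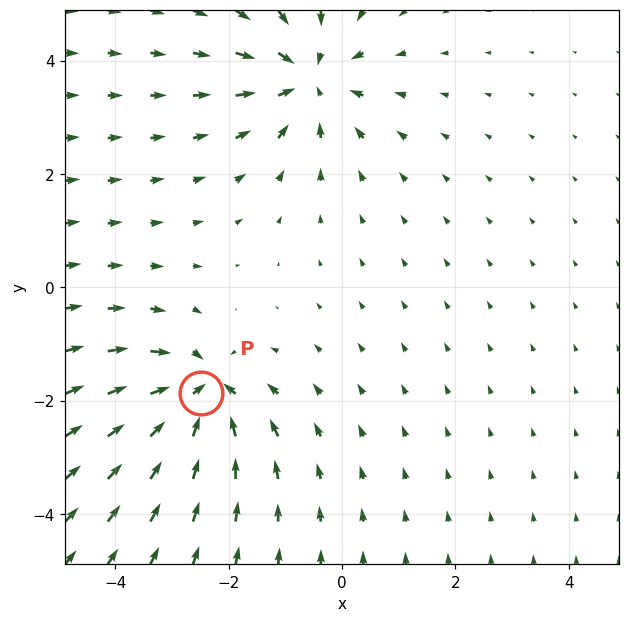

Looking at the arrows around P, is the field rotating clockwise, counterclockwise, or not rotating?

Near P at (-2.5, -1.9) the arrows show no circulation. The curl there is ≈0.

not rotating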